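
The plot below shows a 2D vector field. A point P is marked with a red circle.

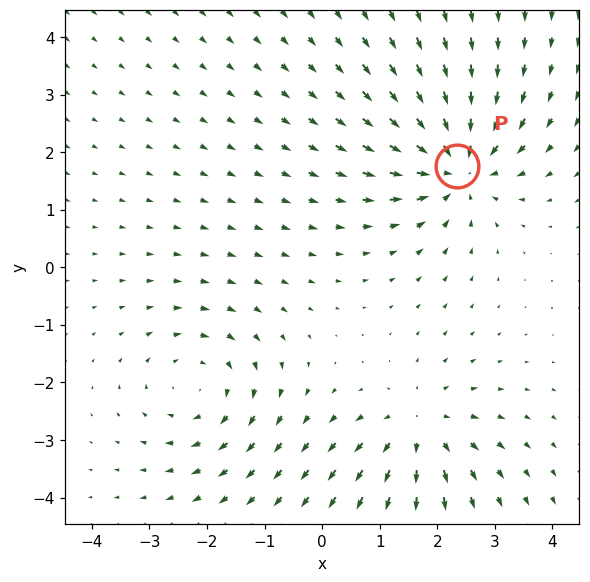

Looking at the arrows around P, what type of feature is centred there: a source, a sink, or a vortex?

sink

At P (2.3, 1.8) the arrows converge inward. Divergence about -5, curl ≈0 — negative divergence with near-zero curl is a sink.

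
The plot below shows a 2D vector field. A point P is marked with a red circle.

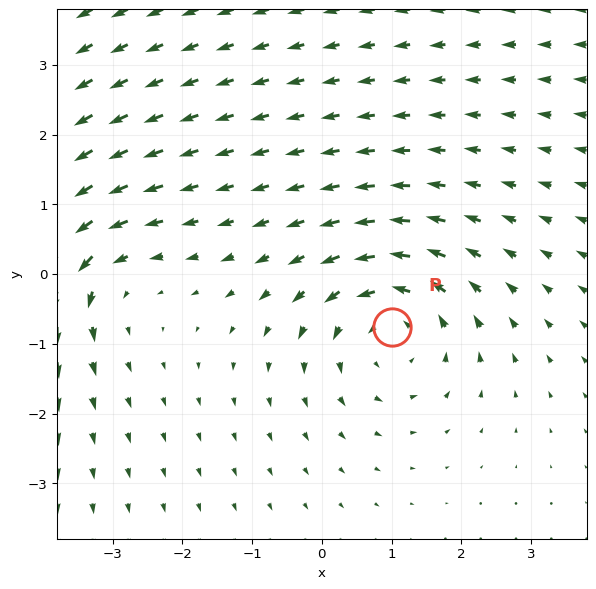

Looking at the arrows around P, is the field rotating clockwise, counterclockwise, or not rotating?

counterclockwise

Near P at (1.0, -0.8) the arrows circulate counterclockwise. The curl (z-component) there is about +4; positive curl means counterclockwise rotation.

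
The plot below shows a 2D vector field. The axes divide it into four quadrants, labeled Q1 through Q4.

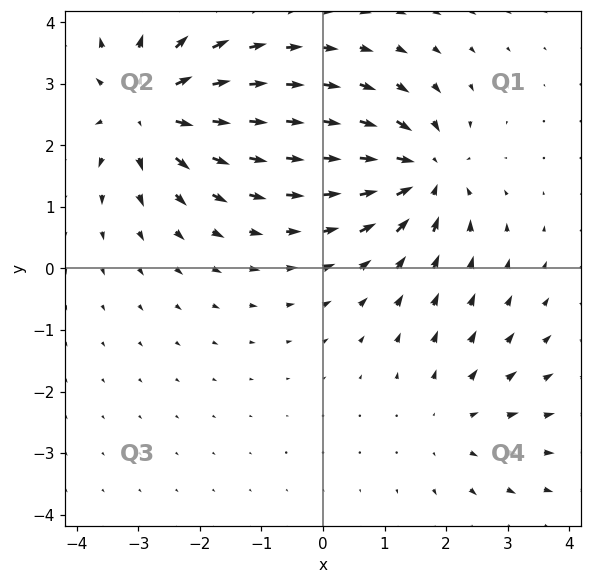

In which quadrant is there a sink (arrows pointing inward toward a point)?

The sink sits at approximately (1.6, 1.5), which lies in quadrant Q1. The divergence there is about -5, negative as expected for a sink.

Q1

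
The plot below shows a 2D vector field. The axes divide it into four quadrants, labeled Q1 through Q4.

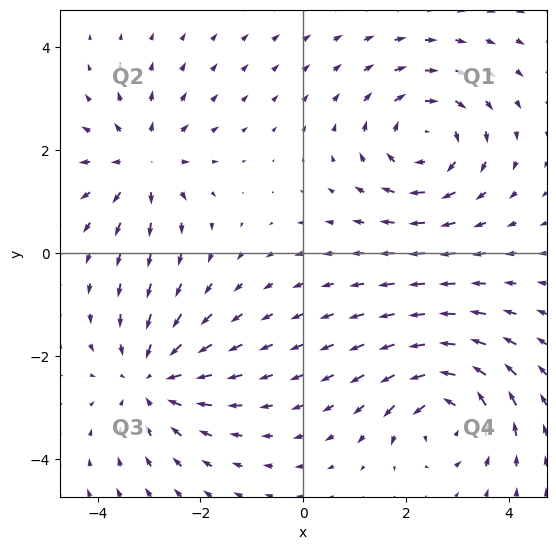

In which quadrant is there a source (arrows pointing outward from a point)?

The source sits at approximately (-3.1, 1.7), which lies in quadrant Q2. The divergence there is about +4, positive as expected for a source.

Q2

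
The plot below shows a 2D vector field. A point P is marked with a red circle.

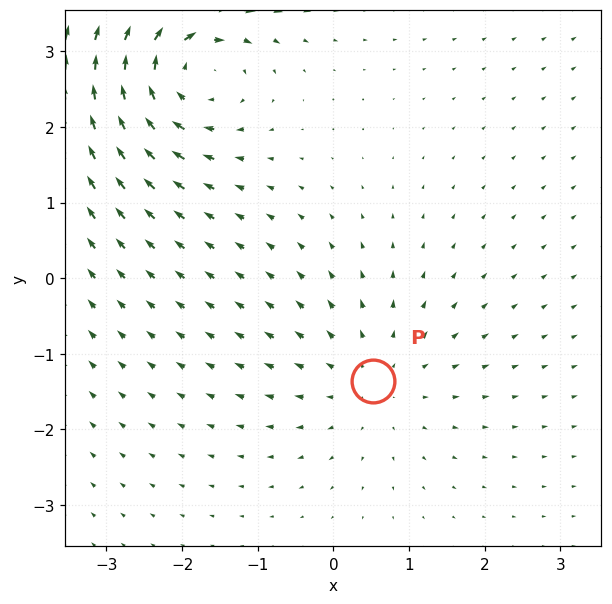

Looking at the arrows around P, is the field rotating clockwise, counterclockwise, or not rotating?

Near P at (0.5, -1.4) the arrows show no circulation. The curl there is ≈0.

not rotating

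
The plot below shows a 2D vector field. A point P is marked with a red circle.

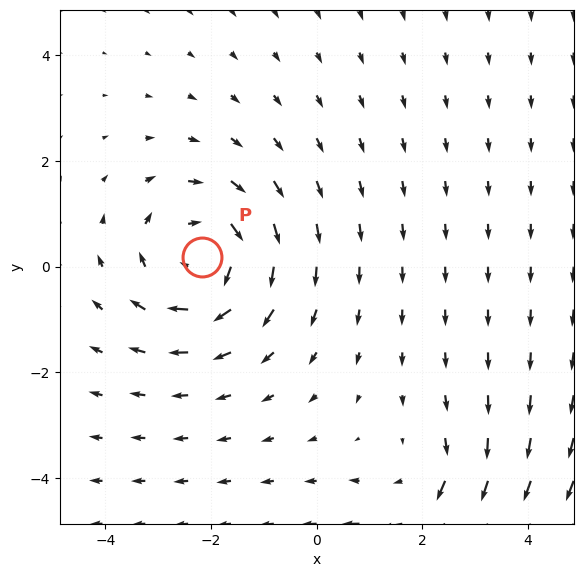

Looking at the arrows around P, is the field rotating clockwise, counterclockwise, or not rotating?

clockwise

Near P at (-2.2, 0.2) the arrows circulate clockwise. The curl (z-component) there is about -4; negative curl means clockwise rotation.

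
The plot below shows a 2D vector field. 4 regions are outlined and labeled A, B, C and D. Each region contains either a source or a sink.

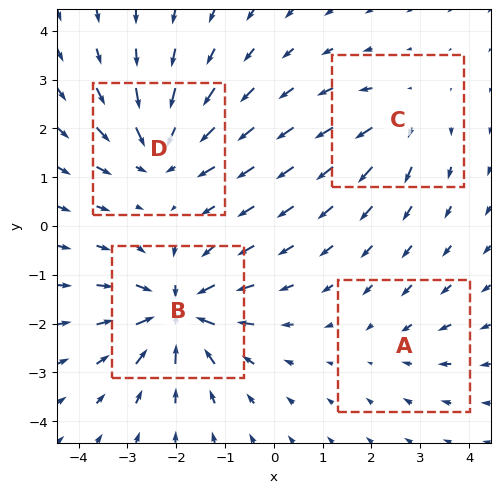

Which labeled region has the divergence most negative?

Divergence at each region's feature centre — A: about -2, B: about -8, C: about +4, D: about -6. Region B is most negative.

B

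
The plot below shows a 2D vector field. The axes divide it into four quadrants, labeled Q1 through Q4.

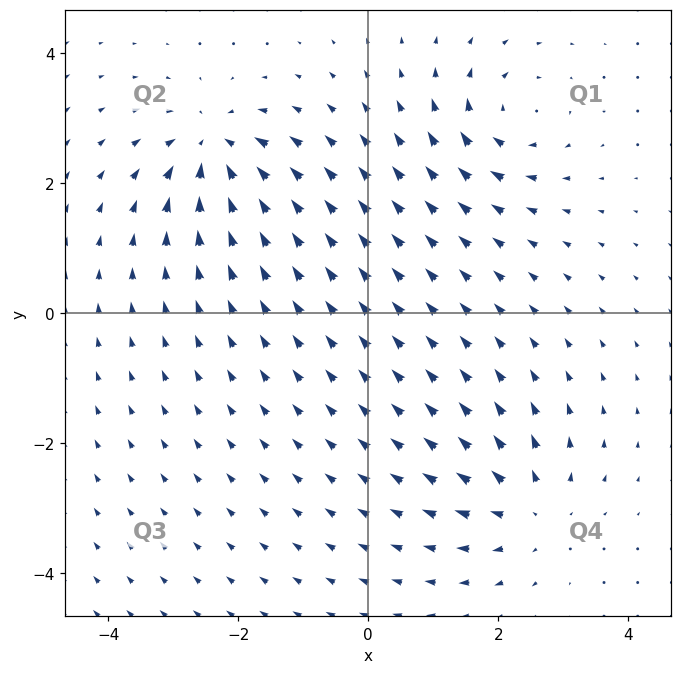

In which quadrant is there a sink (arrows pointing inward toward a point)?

Q2

The sink sits at approximately (-2.4, 2.5), which lies in quadrant Q2. The divergence there is about -7, negative as expected for a sink.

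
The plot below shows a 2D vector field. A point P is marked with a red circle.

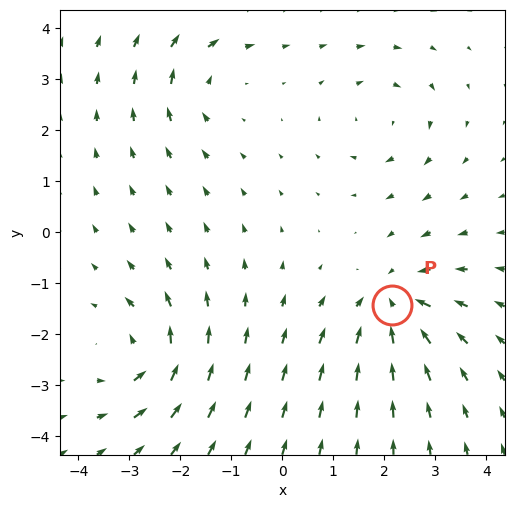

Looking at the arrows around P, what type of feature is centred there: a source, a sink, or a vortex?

sink

At P (2.2, -1.4) the arrows converge inward. Divergence about -5, curl ≈0 — negative divergence with near-zero curl is a sink.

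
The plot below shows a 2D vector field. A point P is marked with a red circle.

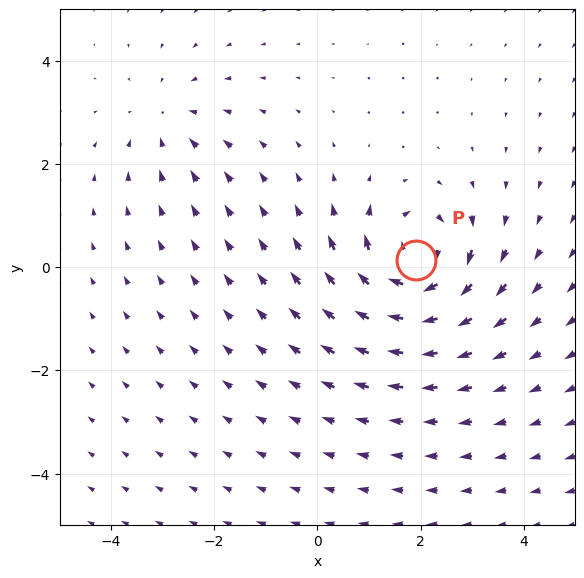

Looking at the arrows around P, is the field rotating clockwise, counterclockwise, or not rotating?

Near P at (1.9, 0.1) the arrows circulate clockwise. The curl (z-component) there is about -7; negative curl means clockwise rotation.

clockwise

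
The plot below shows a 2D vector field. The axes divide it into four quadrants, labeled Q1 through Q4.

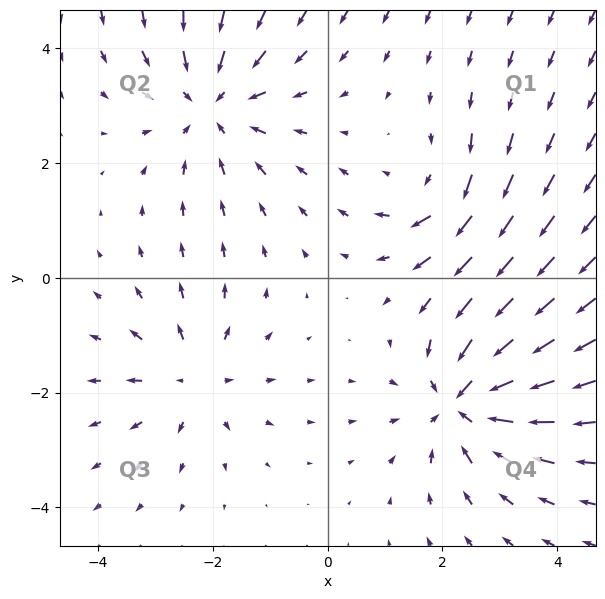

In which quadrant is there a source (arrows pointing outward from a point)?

The source sits at approximately (-2.3, -1.7), which lies in quadrant Q3. The divergence there is about +3, positive as expected for a source.

Q3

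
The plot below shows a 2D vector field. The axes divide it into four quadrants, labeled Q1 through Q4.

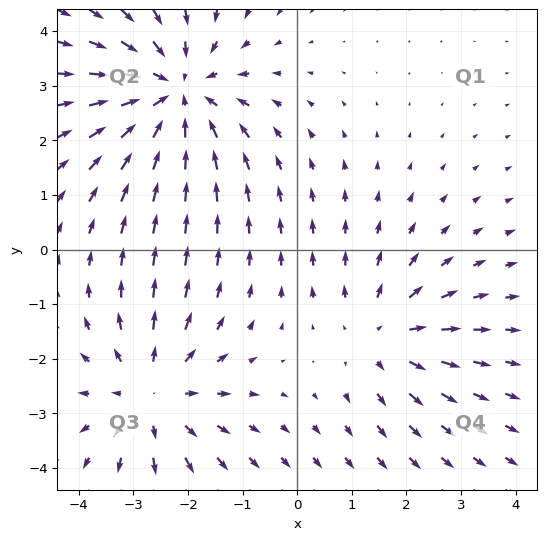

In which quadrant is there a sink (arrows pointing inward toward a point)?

The sink sits at approximately (-2.2, 2.9), which lies in quadrant Q2. The divergence there is about -4, negative as expected for a sink.

Q2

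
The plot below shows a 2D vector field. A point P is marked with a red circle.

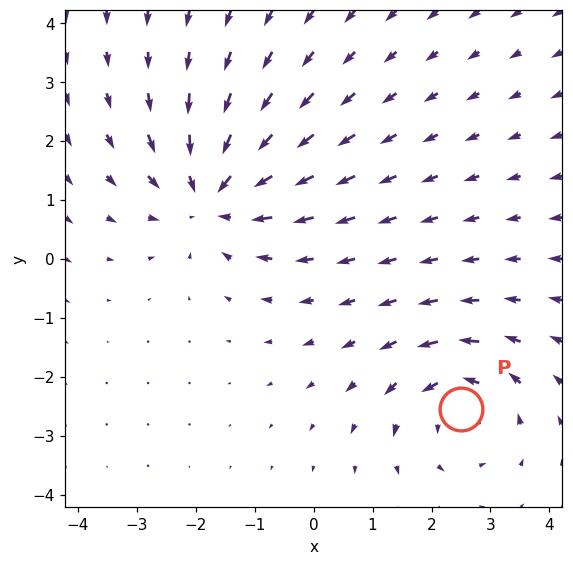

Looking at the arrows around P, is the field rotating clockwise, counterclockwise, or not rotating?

counterclockwise

Near P at (2.5, -2.5) the arrows circulate counterclockwise. The curl (z-component) there is about +3; positive curl means counterclockwise rotation.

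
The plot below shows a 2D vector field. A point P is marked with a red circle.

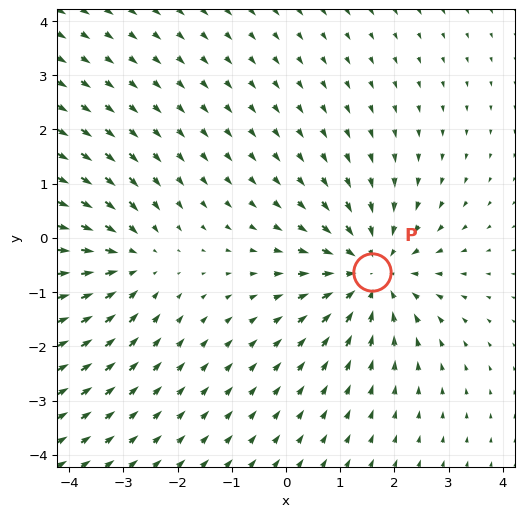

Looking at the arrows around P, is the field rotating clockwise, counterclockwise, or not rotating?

Near P at (1.6, -0.6) the arrows show no circulation. The curl there is ≈0.

not rotating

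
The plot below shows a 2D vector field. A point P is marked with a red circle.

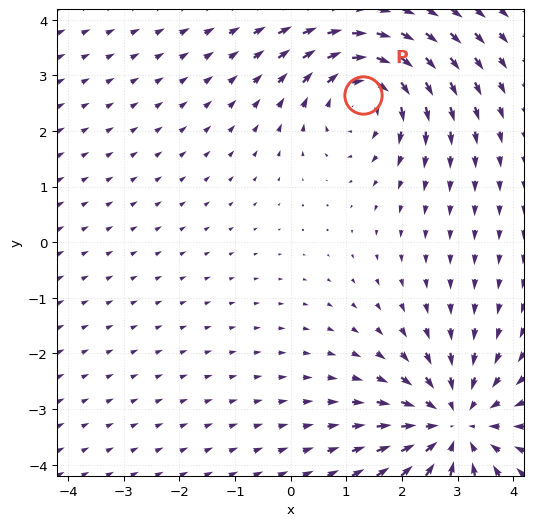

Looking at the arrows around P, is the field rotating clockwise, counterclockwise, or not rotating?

Near P at (1.3, 2.7) the arrows circulate clockwise. The curl (z-component) there is about -4; negative curl means clockwise rotation.

clockwise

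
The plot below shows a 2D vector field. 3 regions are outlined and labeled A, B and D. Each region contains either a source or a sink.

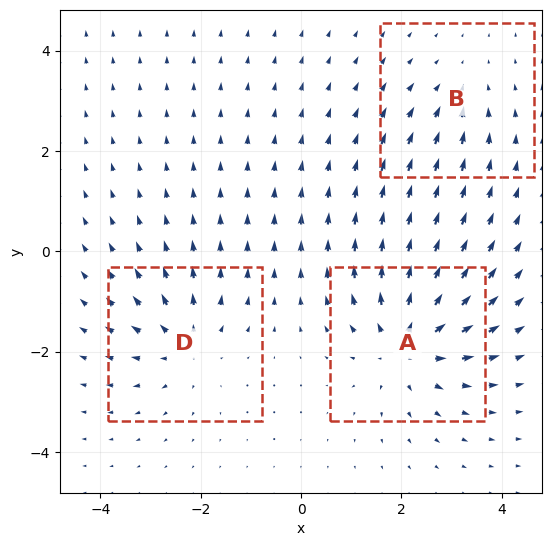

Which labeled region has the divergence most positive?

Divergence at each region's feature centre — A: about +5, B: about -2, D: about +3. Region A is most positive.

A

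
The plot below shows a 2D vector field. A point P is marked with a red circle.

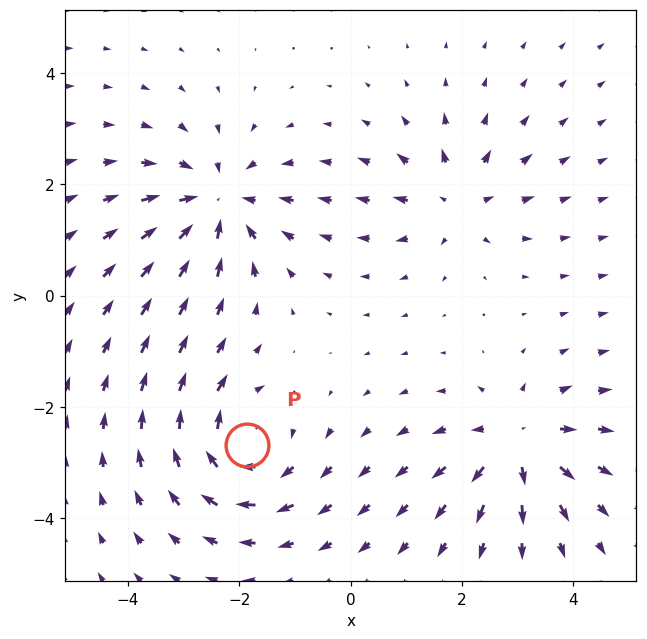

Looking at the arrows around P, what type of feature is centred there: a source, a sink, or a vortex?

At P (-1.9, -2.7) the arrows circulate clockwise. Divergence ≈0, curl about -4 — near-zero divergence with nonzero curl is a vortex.

vortex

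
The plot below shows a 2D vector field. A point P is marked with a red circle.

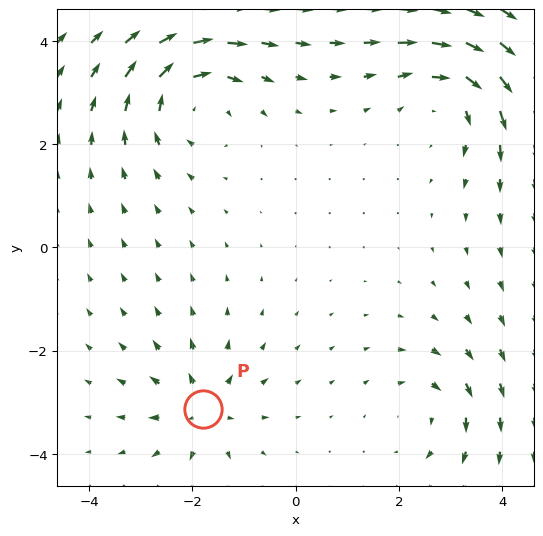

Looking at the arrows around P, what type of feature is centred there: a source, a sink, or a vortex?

At P (-1.8, -3.1) the arrows spread outward. Divergence about +4, curl ≈0 — positive divergence with near-zero curl is a source.

source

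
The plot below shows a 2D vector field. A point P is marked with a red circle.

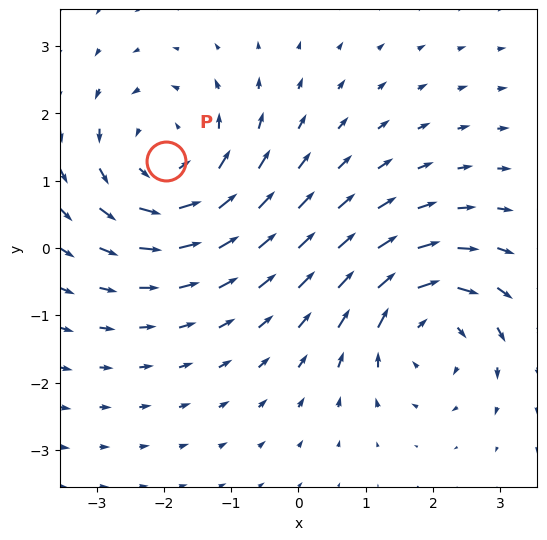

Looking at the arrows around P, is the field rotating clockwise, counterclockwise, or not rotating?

counterclockwise

Near P at (-2.0, 1.3) the arrows circulate counterclockwise. The curl (z-component) there is about +3; positive curl means counterclockwise rotation.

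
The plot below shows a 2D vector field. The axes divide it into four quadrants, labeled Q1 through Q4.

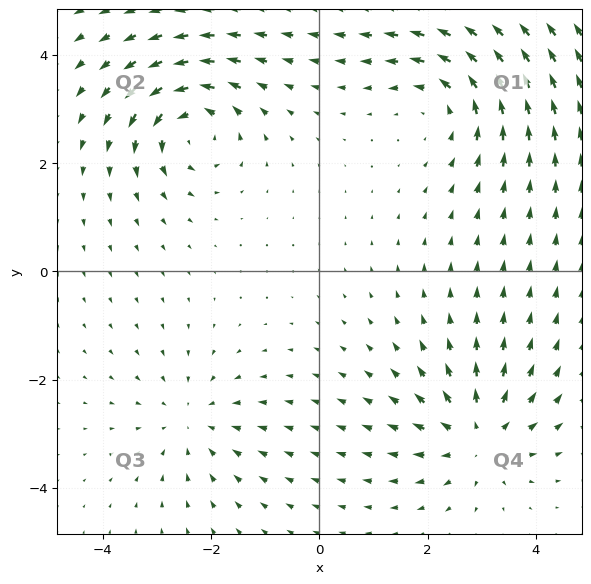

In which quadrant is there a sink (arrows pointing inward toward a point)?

The sink sits at approximately (-2.3, -2.8), which lies in quadrant Q3. The divergence there is about -3, negative as expected for a sink.

Q3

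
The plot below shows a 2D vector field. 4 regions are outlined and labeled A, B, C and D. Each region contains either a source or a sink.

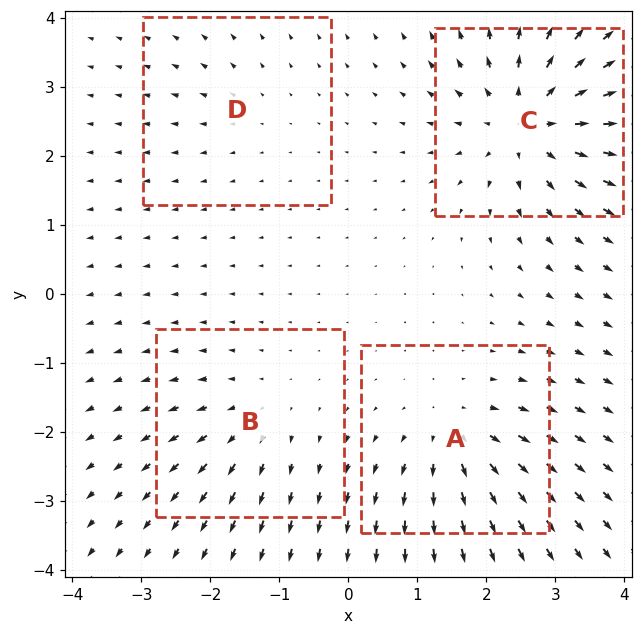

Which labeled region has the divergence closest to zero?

D

Divergence at each region's feature centre — A: about +5, B: about +4, C: about +8, D: about +2. Region D is closest to zero.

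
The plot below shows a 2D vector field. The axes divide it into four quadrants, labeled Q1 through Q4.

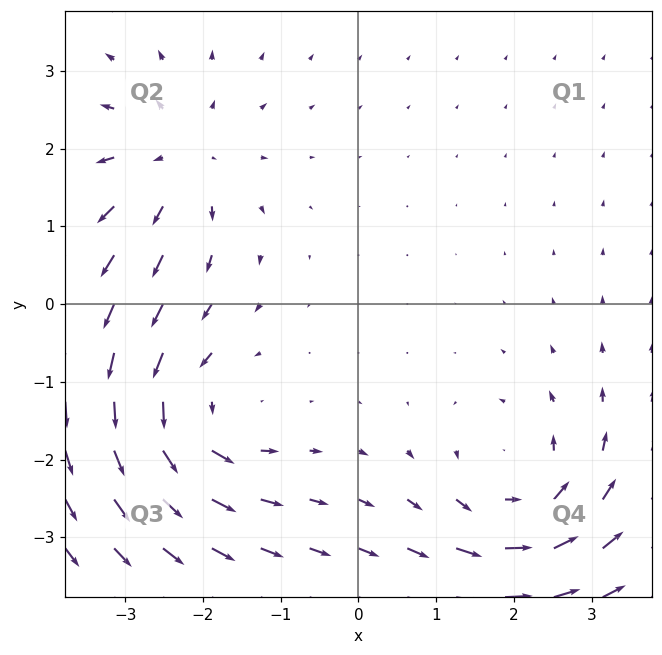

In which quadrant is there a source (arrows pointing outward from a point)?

The source sits at approximately (-2.4, 1.8), which lies in quadrant Q2. The divergence there is about +4, positive as expected for a source.

Q2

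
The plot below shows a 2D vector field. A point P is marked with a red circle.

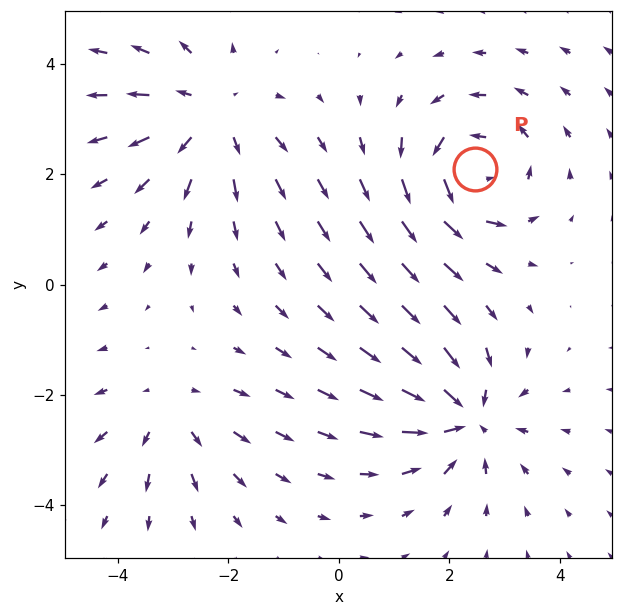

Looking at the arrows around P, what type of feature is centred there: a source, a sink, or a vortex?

vortex

At P (2.5, 2.1) the arrows circulate counterclockwise. Divergence ≈0, curl about +6 — near-zero divergence with nonzero curl is a vortex.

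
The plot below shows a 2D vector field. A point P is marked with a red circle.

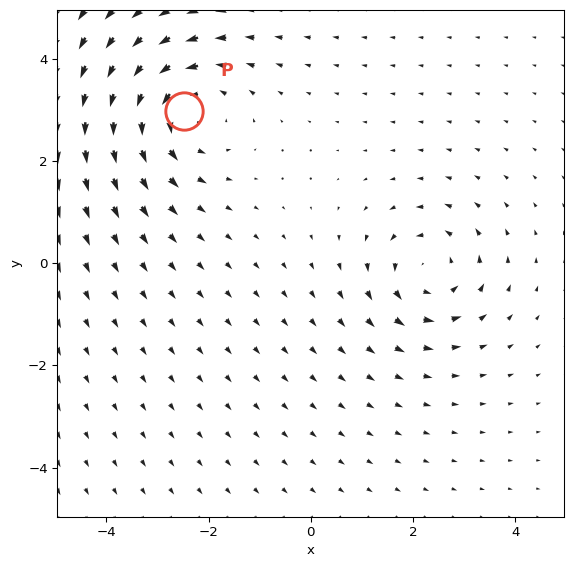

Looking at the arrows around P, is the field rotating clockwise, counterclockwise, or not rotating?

Near P at (-2.5, 3.0) the arrows circulate counterclockwise. The curl (z-component) there is about +4; positive curl means counterclockwise rotation.

counterclockwise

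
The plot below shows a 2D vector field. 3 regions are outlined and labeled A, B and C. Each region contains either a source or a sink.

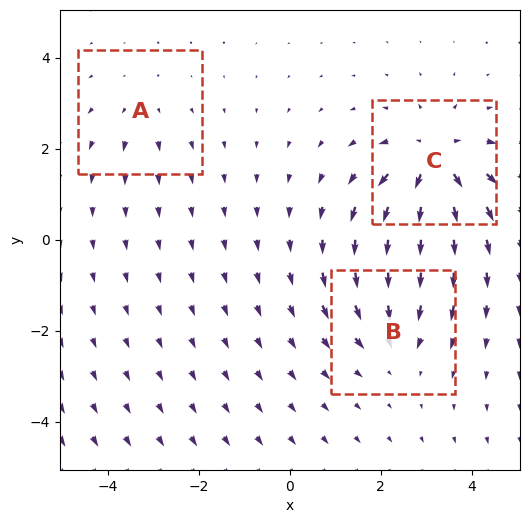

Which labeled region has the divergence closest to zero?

Divergence at each region's feature centre — A: about +2, B: about -3, C: about +5. Region A is closest to zero.

A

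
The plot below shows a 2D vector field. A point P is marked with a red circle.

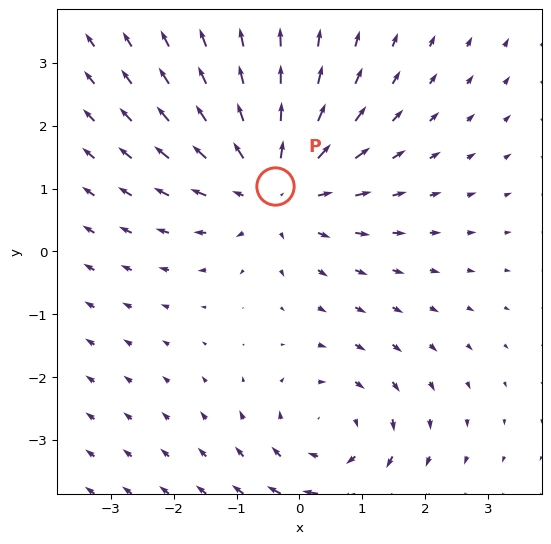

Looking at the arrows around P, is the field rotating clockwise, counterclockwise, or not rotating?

not rotating

Near P at (-0.4, 1.0) the arrows show no circulation. The curl there is ≈0.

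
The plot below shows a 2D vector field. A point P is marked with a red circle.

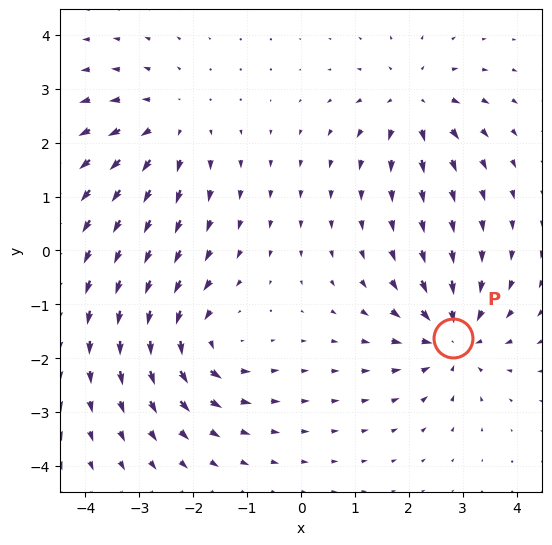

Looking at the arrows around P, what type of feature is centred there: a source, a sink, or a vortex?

At P (2.8, -1.6) the arrows converge inward. Divergence about -6, curl ≈0 — negative divergence with near-zero curl is a sink.

sink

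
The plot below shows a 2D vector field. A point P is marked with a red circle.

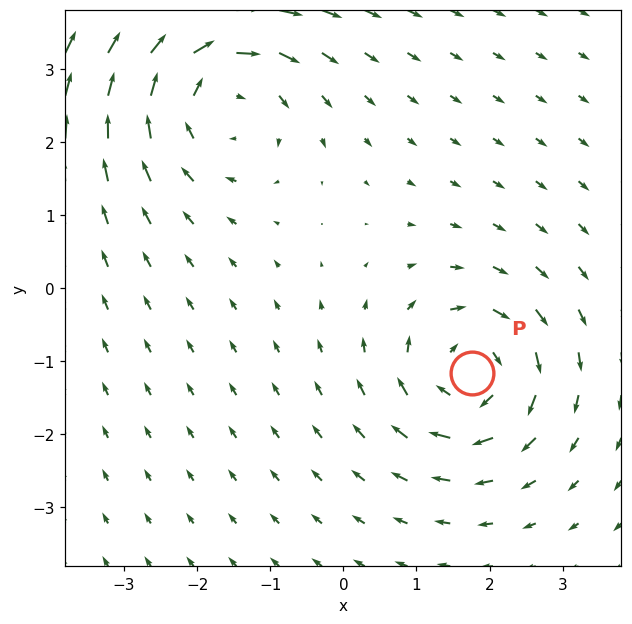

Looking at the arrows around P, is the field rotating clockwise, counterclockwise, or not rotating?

Near P at (1.8, -1.2) the arrows circulate clockwise. The curl (z-component) there is about -5; negative curl means clockwise rotation.

clockwise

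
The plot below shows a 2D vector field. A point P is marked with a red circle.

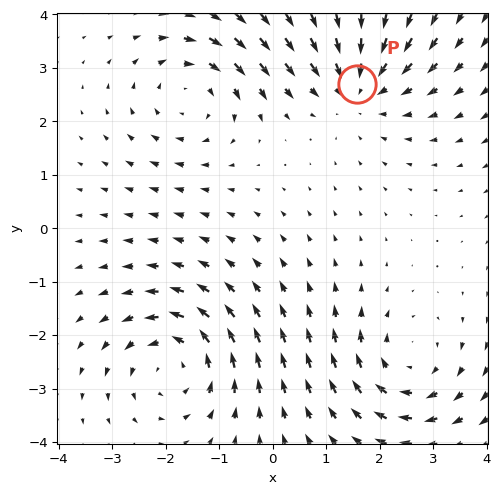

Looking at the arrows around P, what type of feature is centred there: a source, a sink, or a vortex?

At P (1.6, 2.7) the arrows converge inward. Divergence about -4, curl ≈0 — negative divergence with near-zero curl is a sink.

sink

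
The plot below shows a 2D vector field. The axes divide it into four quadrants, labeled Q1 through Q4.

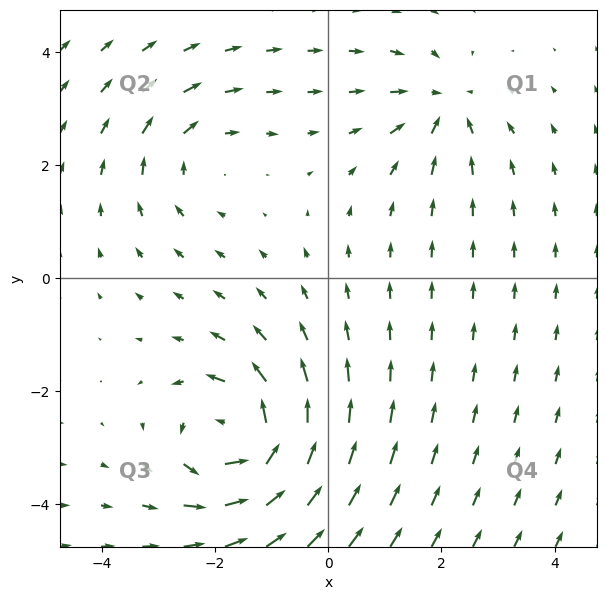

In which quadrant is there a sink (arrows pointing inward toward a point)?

The sink sits at approximately (2.0, 3.0), which lies in quadrant Q1. The divergence there is about -4, negative as expected for a sink.

Q1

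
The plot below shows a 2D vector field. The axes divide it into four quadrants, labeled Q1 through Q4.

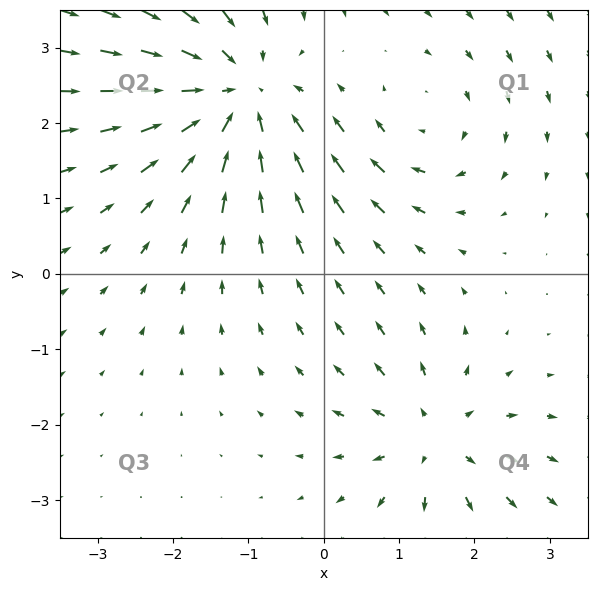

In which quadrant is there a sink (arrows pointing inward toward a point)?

Q2

The sink sits at approximately (-1.2, 2.4), which lies in quadrant Q2. The divergence there is about -5, negative as expected for a sink.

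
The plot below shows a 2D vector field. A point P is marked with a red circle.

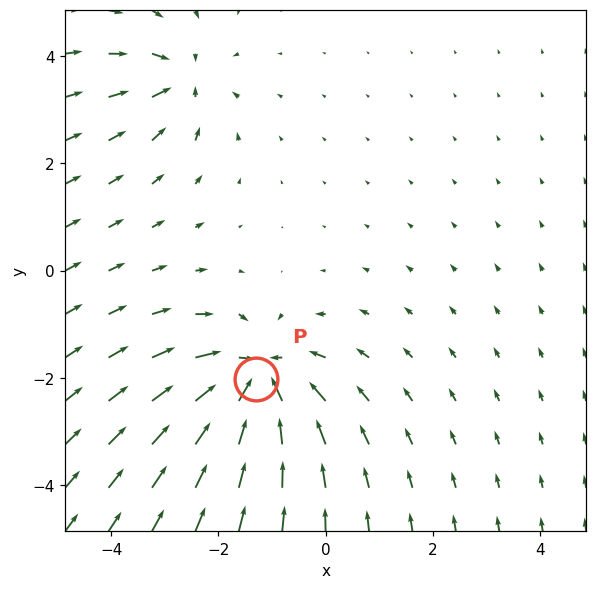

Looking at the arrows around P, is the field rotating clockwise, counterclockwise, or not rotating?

Near P at (-1.3, -2.0) the arrows show no circulation. The curl there is ≈0.

not rotating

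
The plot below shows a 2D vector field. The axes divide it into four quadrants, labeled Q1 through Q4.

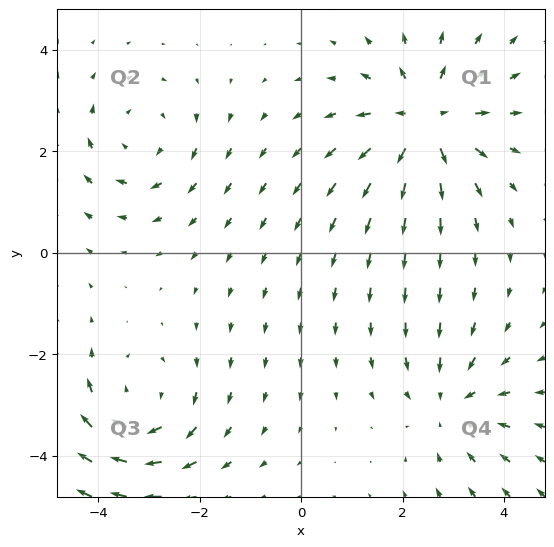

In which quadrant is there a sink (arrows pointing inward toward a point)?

Q4

The sink sits at approximately (3.0, -3.0), which lies in quadrant Q4. The divergence there is about -3, negative as expected for a sink.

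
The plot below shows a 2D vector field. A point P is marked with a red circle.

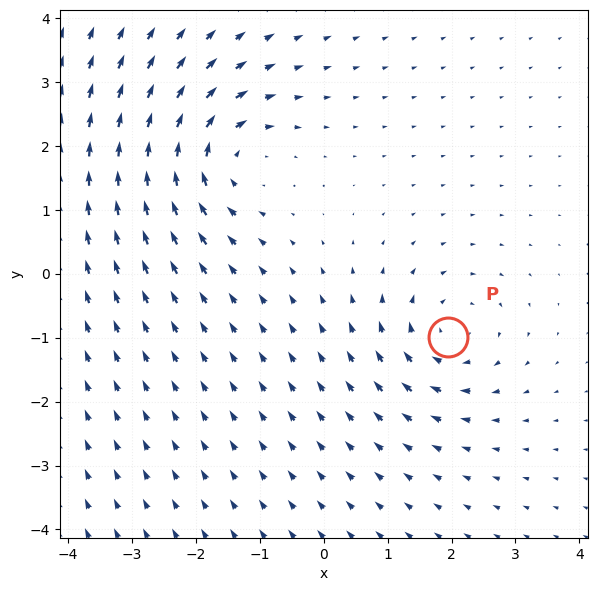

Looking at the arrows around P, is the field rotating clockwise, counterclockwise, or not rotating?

Near P at (1.9, -1.0) the arrows circulate clockwise. The curl (z-component) there is about -4; negative curl means clockwise rotation.

clockwise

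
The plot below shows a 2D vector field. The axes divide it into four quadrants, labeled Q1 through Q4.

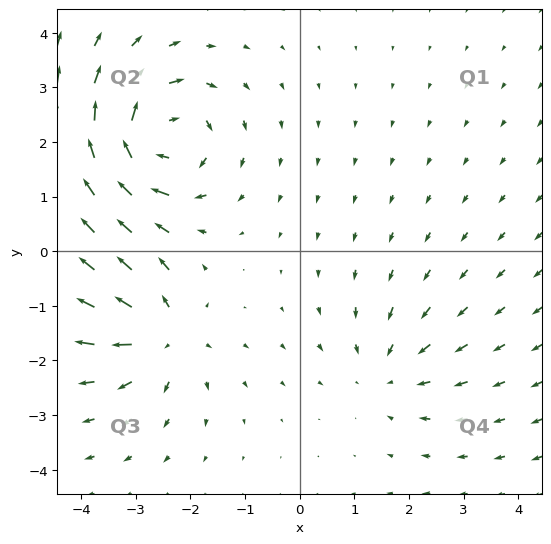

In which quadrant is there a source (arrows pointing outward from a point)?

Q3

The source sits at approximately (-2.5, -1.5), which lies in quadrant Q3. The divergence there is about +5, positive as expected for a source.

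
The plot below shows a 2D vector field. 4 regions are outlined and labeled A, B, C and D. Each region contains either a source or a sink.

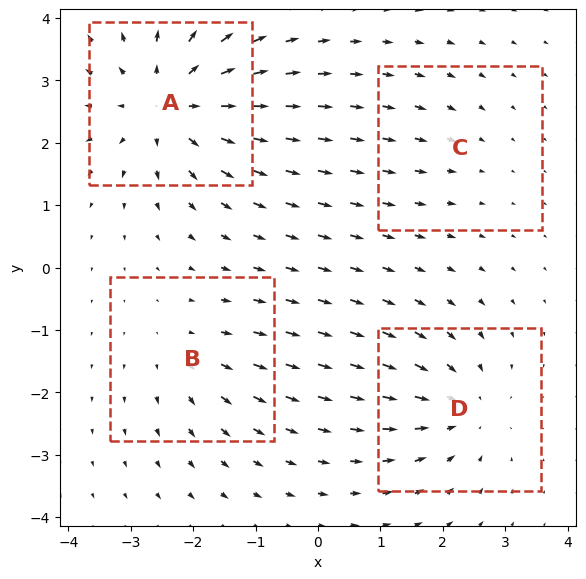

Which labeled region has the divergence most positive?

Divergence at each region's feature centre — A: about +6, B: about +3, C: about -2, D: about -4. Region A is most positive.

A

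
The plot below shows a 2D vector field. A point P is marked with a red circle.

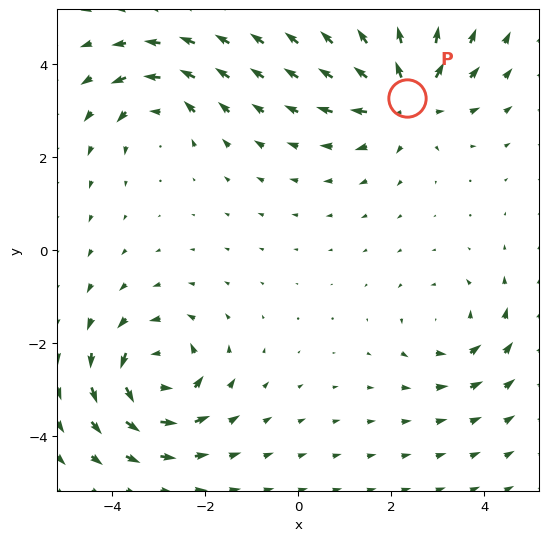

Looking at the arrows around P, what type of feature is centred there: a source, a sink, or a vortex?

source

At P (2.3, 3.3) the arrows spread outward. Divergence about +5, curl ≈0 — positive divergence with near-zero curl is a source.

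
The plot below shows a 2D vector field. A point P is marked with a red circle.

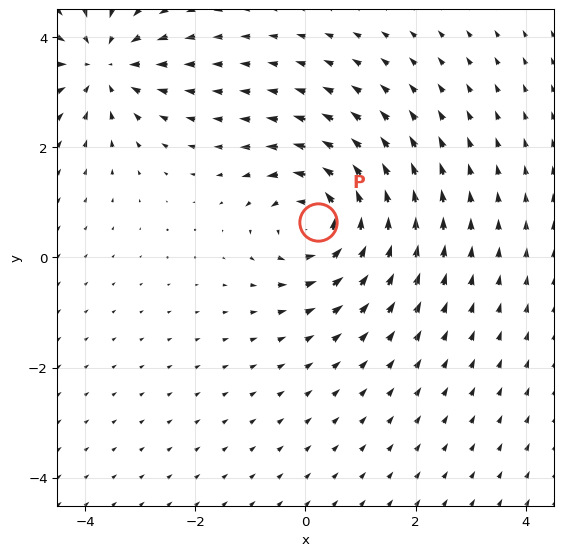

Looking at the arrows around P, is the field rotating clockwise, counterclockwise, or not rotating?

Near P at (0.2, 0.6) the arrows circulate counterclockwise. The curl (z-component) there is about +5; positive curl means counterclockwise rotation.

counterclockwise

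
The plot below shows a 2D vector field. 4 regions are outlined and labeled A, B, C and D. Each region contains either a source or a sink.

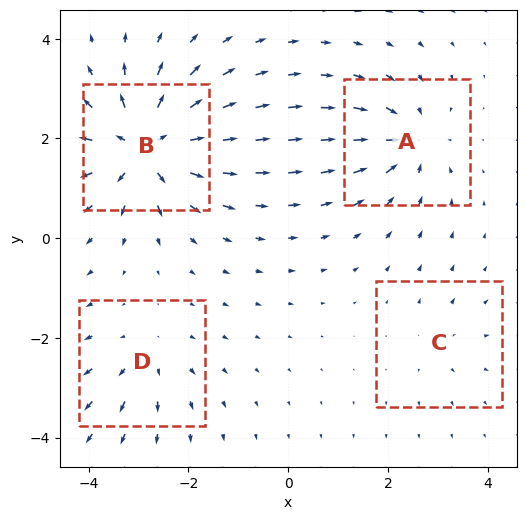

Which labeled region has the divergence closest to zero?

Divergence at each region's feature centre — A: about -5, B: about +8, C: about +2, D: about +3. Region C is closest to zero.

C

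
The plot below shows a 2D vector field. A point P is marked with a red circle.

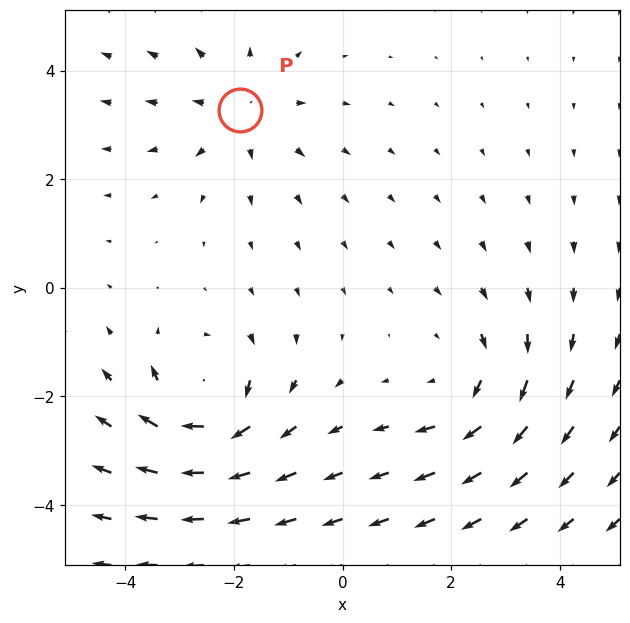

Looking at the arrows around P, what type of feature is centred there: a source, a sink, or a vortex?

source

At P (-1.9, 3.3) the arrows spread outward. Divergence about +3, curl ≈0 — positive divergence with near-zero curl is a source.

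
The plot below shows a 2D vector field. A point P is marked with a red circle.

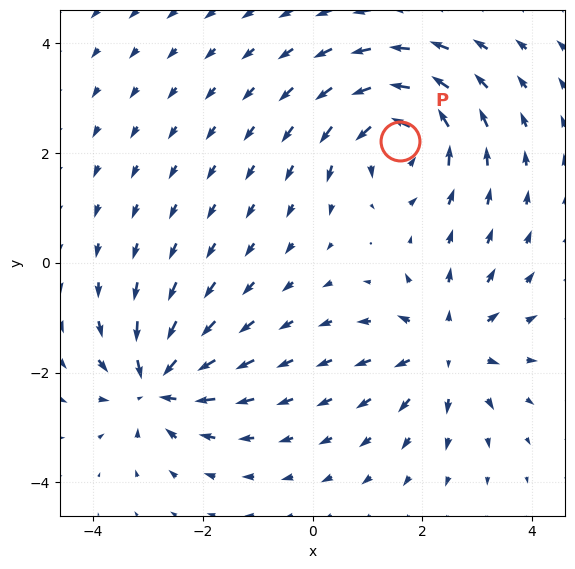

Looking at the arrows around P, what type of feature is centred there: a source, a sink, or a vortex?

At P (1.6, 2.2) the arrows circulate counterclockwise. Divergence ≈0, curl about +5 — near-zero divergence with nonzero curl is a vortex.

vortex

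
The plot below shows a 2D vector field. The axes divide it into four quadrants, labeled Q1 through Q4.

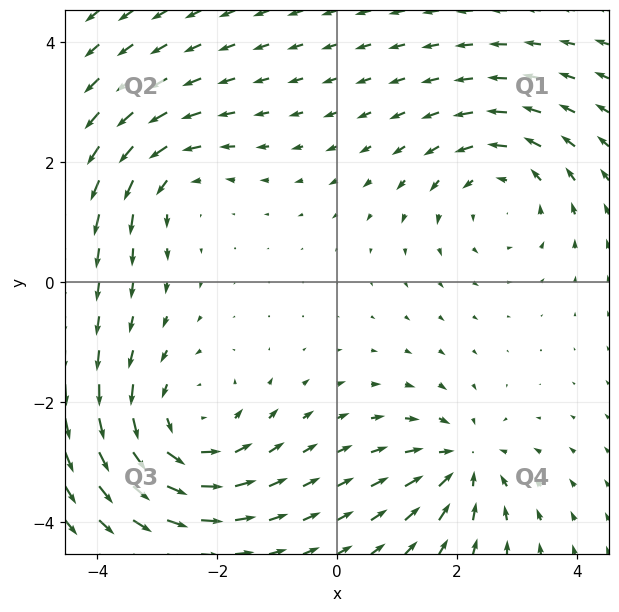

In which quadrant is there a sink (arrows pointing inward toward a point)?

Q4

The sink sits at approximately (2.1, -3.0), which lies in quadrant Q4. The divergence there is about -4, negative as expected for a sink.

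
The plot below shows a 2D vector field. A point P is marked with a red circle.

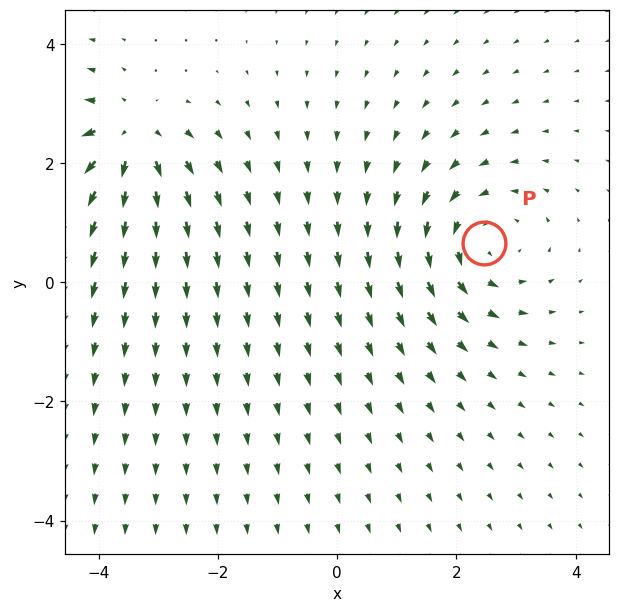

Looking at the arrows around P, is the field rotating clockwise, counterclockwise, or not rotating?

Near P at (2.5, 0.7) the arrows circulate counterclockwise. The curl (z-component) there is about +4; positive curl means counterclockwise rotation.

counterclockwise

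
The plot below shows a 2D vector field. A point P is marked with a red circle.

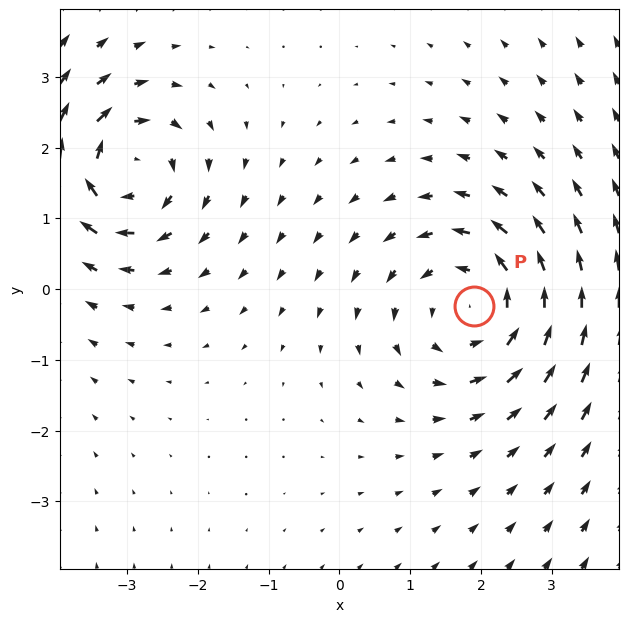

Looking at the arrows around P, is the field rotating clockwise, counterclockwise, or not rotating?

counterclockwise

Near P at (1.9, -0.2) the arrows circulate counterclockwise. The curl (z-component) there is about +3; positive curl means counterclockwise rotation.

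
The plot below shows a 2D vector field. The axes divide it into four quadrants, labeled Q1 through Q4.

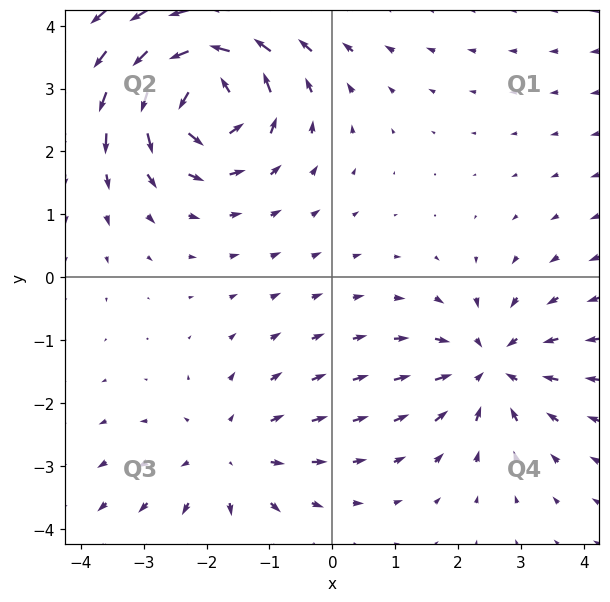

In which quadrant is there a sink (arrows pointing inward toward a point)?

Q4

The sink sits at approximately (2.5, -1.4), which lies in quadrant Q4. The divergence there is about -3, negative as expected for a sink.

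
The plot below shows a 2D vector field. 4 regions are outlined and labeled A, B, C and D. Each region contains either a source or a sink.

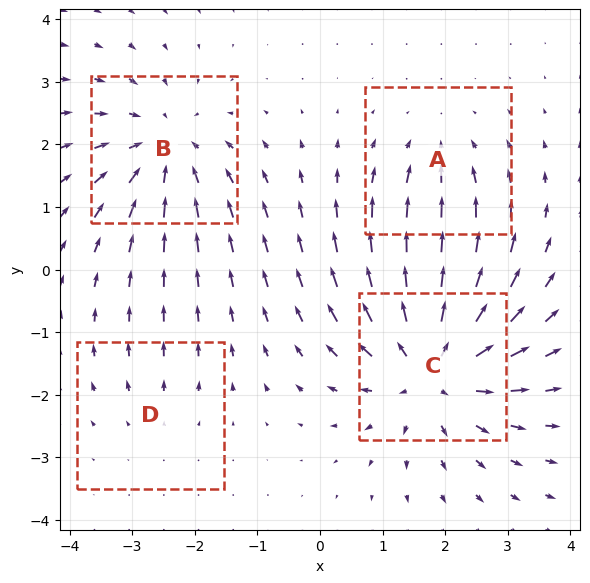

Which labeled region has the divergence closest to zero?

Divergence at each region's feature centre — A: about -3, B: about -5, C: about +7, D: about +2. Region D is closest to zero.

D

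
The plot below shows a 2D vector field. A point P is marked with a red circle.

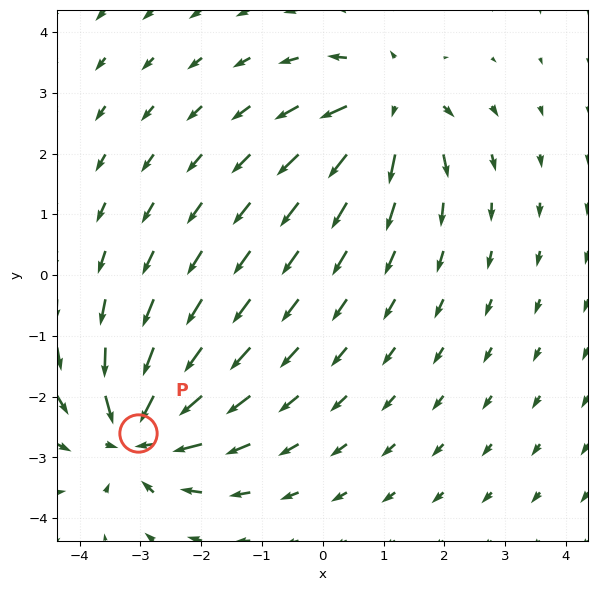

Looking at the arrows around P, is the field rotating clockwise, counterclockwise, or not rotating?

Near P at (-3.0, -2.6) the arrows show no circulation. The curl there is ≈0.

not rotating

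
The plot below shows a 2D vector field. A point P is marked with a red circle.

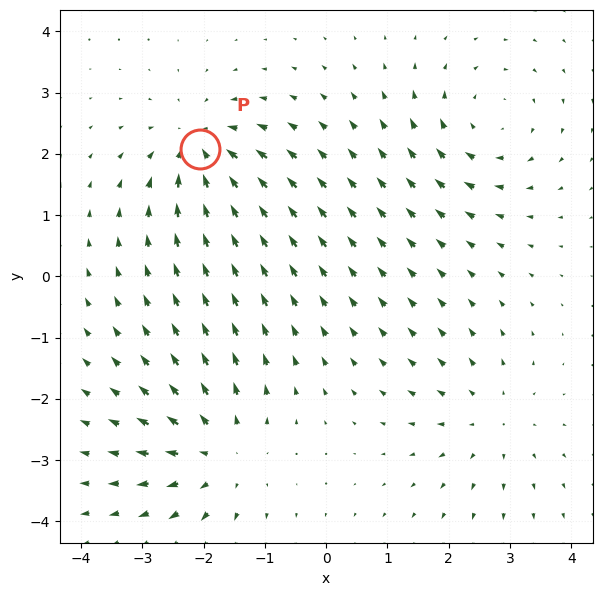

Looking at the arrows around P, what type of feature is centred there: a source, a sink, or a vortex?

sink

At P (-2.1, 2.1) the arrows converge inward. Divergence about -5, curl ≈0 — negative divergence with near-zero curl is a sink.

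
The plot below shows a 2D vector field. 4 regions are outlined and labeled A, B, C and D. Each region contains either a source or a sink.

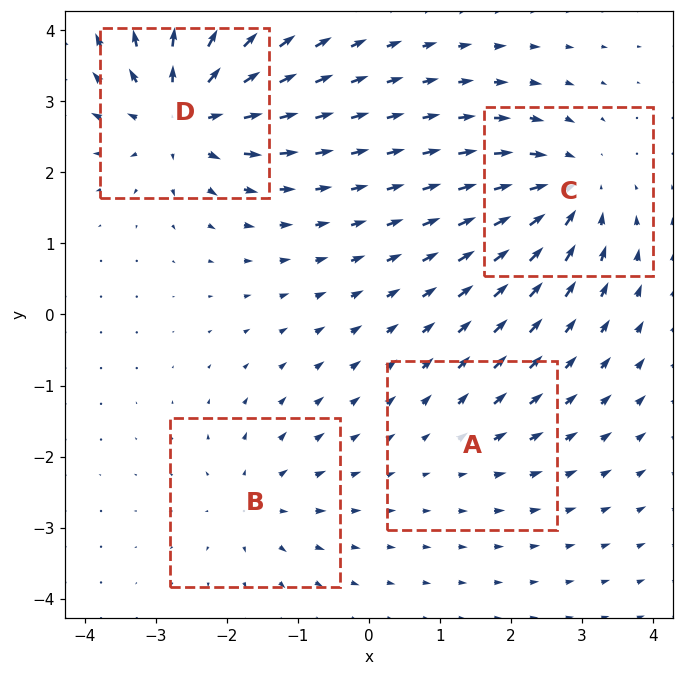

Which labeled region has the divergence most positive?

D

Divergence at each region's feature centre — A: about +2, B: about +4, C: about -6, D: about +8. Region D is most positive.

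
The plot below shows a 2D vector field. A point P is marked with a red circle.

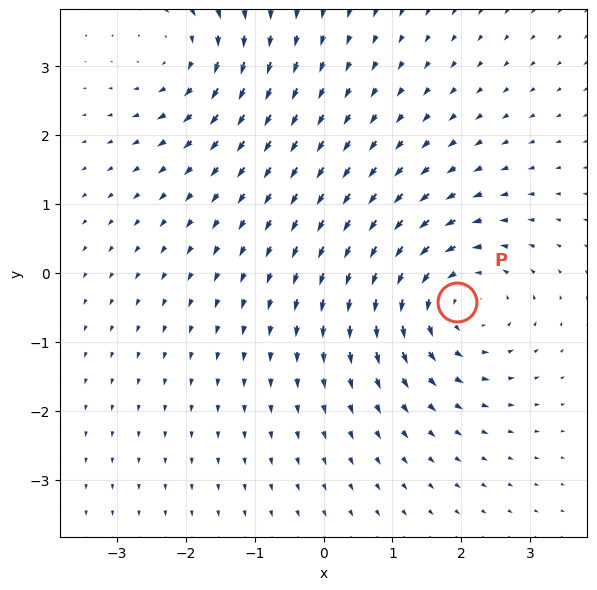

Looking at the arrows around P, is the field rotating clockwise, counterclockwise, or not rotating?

Near P at (1.9, -0.4) the arrows circulate counterclockwise. The curl (z-component) there is about +4; positive curl means counterclockwise rotation.

counterclockwise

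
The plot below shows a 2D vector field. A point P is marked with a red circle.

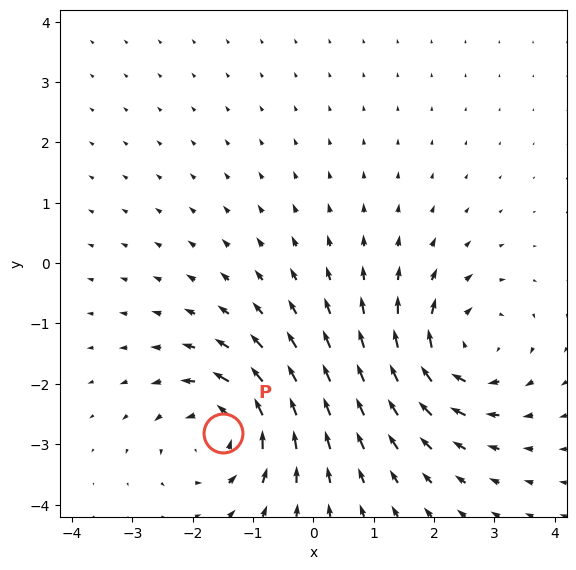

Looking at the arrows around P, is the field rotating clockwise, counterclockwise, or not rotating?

counterclockwise

Near P at (-1.5, -2.8) the arrows circulate counterclockwise. The curl (z-component) there is about +4; positive curl means counterclockwise rotation.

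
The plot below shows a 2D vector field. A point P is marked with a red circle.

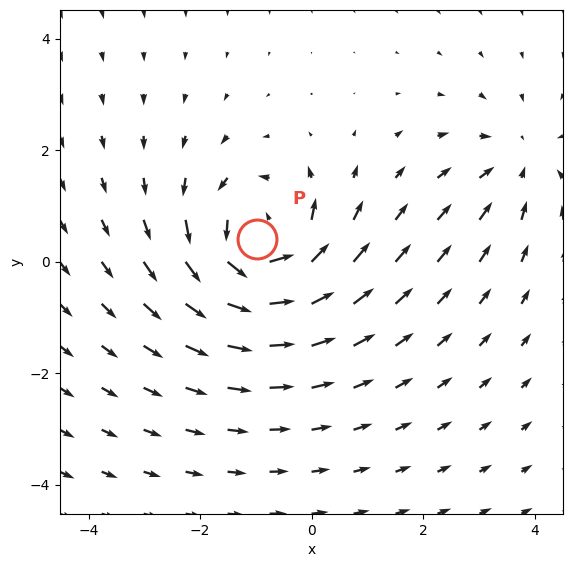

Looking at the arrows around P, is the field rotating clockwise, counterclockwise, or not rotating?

Near P at (-1.0, 0.4) the arrows circulate counterclockwise. The curl (z-component) there is about +5; positive curl means counterclockwise rotation.

counterclockwise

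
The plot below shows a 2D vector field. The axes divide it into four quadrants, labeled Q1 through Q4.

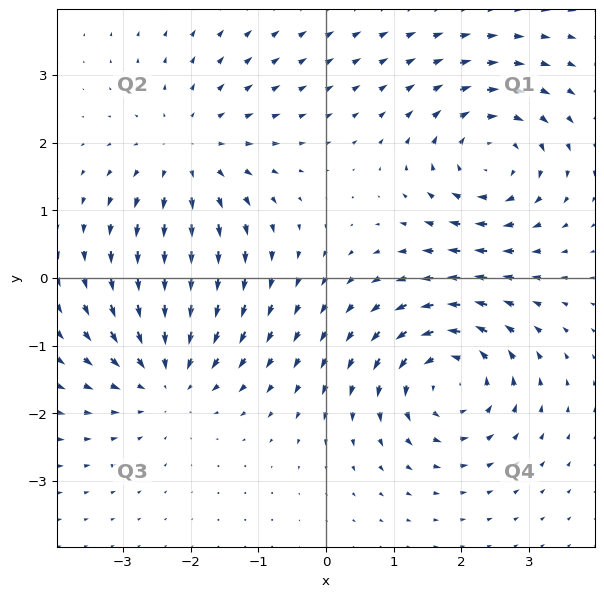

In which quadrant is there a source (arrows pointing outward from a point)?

Q2

The source sits at approximately (-2.0, 1.8), which lies in quadrant Q2. The divergence there is about +4, positive as expected for a source.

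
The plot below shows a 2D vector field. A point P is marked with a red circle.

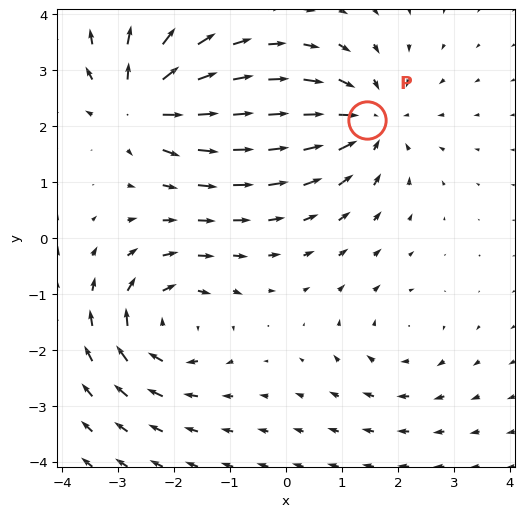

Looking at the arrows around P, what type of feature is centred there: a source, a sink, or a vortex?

At P (1.5, 2.1) the arrows converge inward. Divergence about -4, curl ≈0 — negative divergence with near-zero curl is a sink.

sink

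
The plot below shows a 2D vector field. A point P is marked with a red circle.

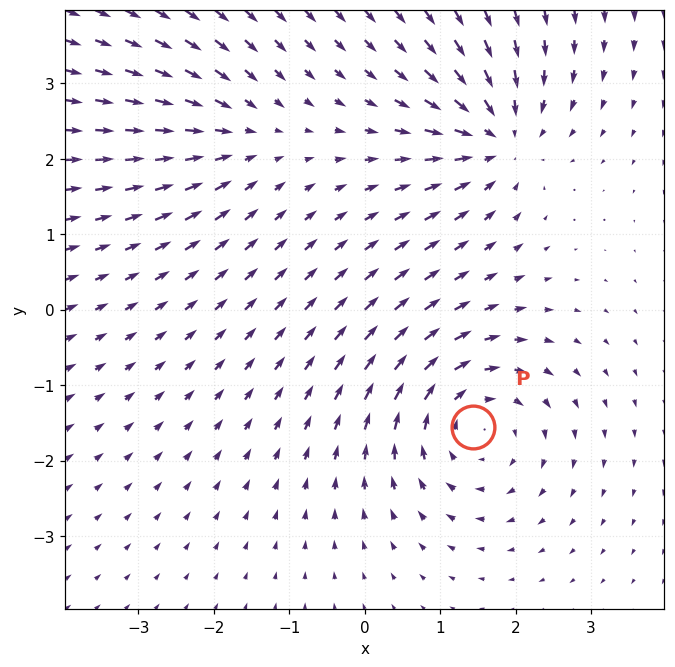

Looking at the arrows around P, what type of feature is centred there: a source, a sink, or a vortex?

vortex

At P (1.4, -1.5) the arrows circulate clockwise. Divergence ≈0, curl about -5 — near-zero divergence with nonzero curl is a vortex.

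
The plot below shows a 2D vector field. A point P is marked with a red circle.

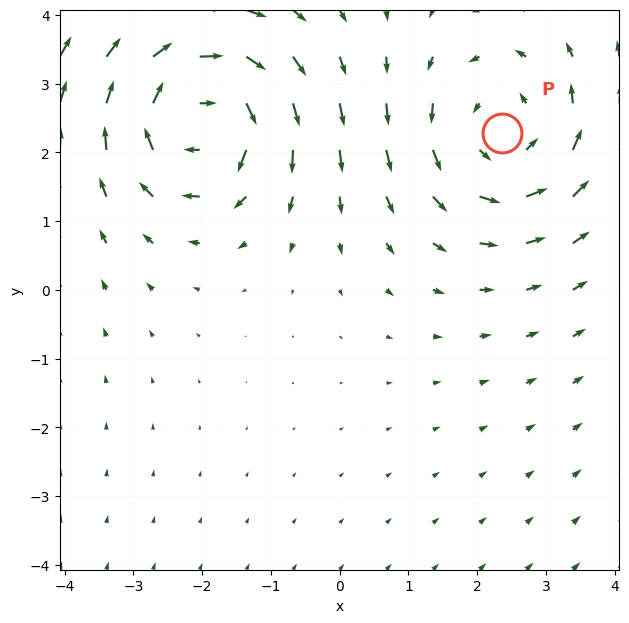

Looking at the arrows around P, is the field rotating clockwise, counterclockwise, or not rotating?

counterclockwise

Near P at (2.4, 2.3) the arrows circulate counterclockwise. The curl (z-component) there is about +3; positive curl means counterclockwise rotation.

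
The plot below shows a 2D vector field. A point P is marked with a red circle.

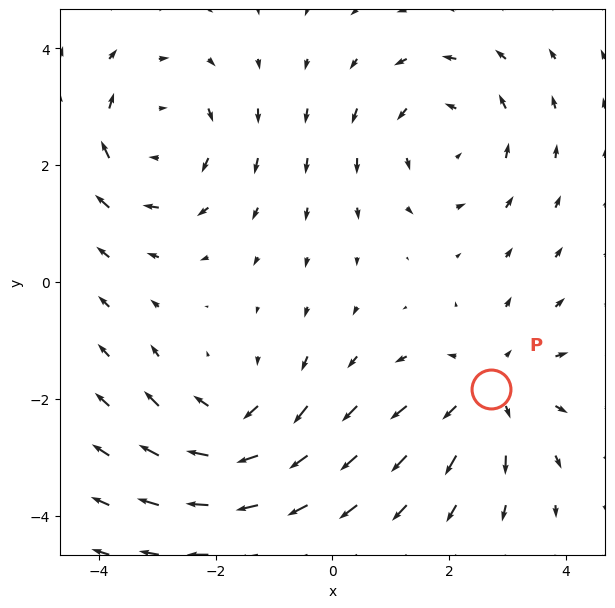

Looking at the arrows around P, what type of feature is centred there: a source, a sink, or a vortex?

source

At P (2.7, -1.8) the arrows spread outward. Divergence about +4, curl ≈0 — positive divergence with near-zero curl is a source.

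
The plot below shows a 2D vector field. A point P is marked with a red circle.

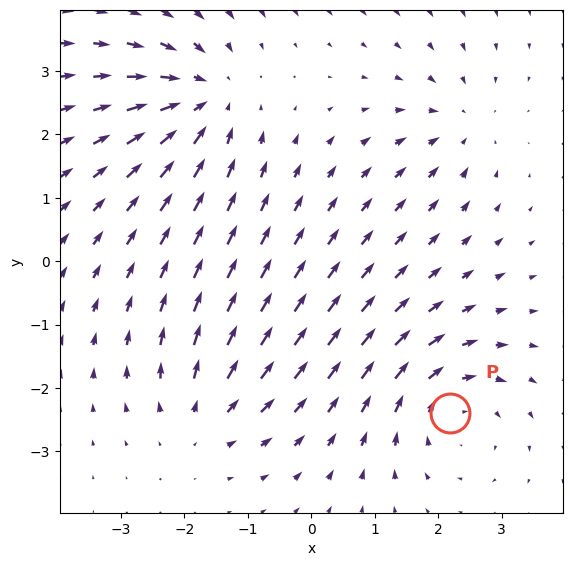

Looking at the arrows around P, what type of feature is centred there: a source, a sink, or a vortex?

vortex

At P (2.2, -2.4) the arrows circulate clockwise. Divergence ≈0, curl about -4 — near-zero divergence with nonzero curl is a vortex.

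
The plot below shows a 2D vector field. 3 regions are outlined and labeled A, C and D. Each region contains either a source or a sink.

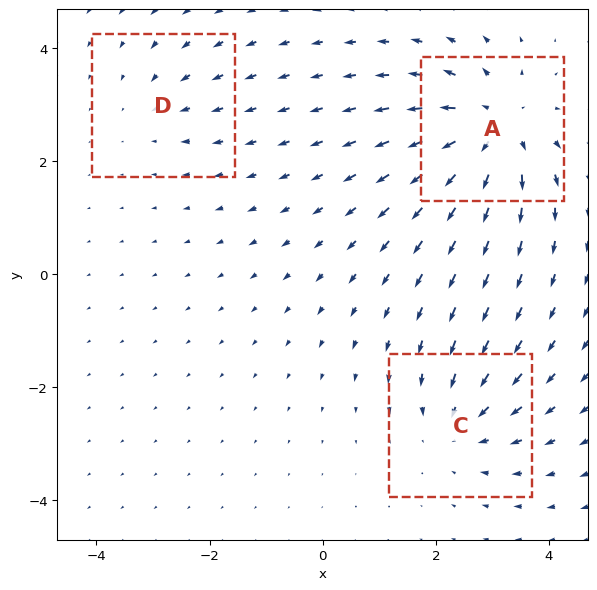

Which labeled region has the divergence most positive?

A

Divergence at each region's feature centre — A: about +5, C: about -3, D: about -2. Region A is most positive.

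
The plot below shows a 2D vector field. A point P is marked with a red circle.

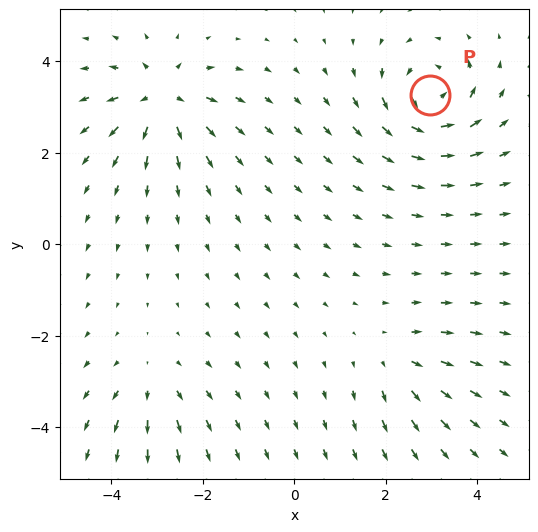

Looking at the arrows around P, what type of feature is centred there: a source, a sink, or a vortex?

At P (3.0, 3.3) the arrows circulate counterclockwise. Divergence ≈0, curl about +7 — near-zero divergence with nonzero curl is a vortex.

vortex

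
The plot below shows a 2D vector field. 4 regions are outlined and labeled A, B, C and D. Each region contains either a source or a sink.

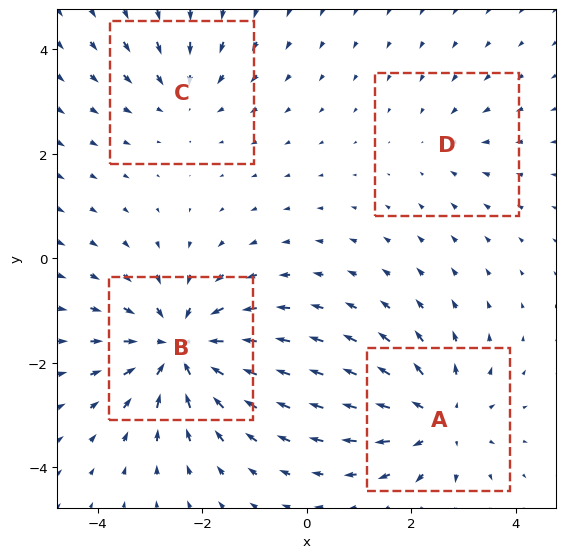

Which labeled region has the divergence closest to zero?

Divergence at each region's feature centre — A: about +5, B: about -6, C: about -3, D: about -2. Region D is closest to zero.

D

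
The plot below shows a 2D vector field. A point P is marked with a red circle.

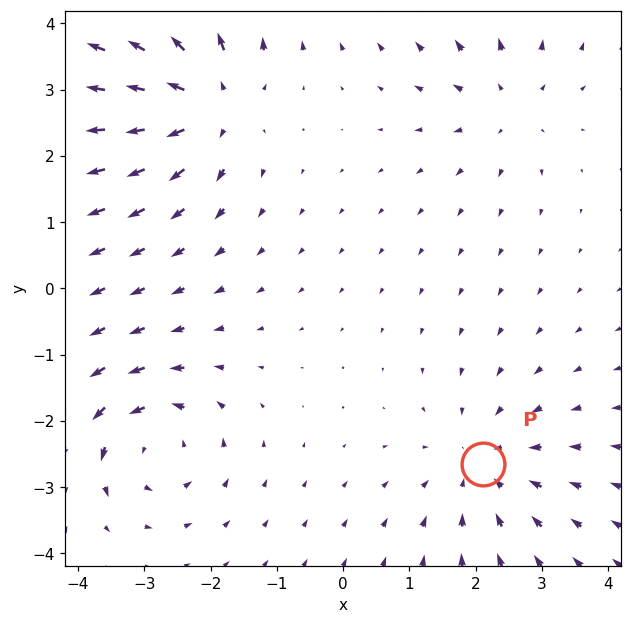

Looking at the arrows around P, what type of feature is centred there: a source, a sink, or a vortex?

At P (2.1, -2.7) the arrows converge inward. Divergence about -3, curl ≈0 — negative divergence with near-zero curl is a sink.

sink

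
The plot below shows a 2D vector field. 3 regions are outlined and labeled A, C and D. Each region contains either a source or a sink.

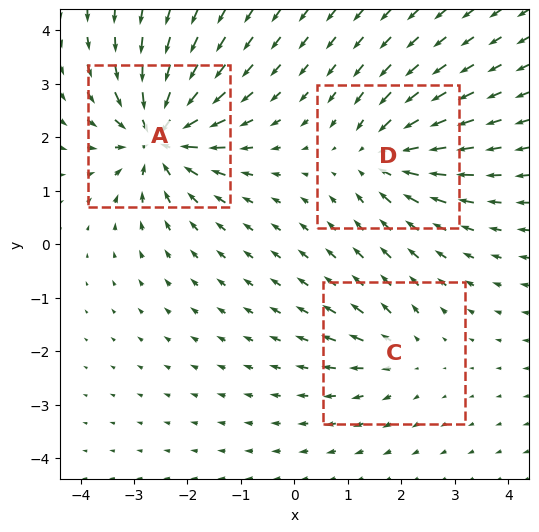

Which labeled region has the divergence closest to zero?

Divergence at each region's feature centre — A: about -6, C: about +2, D: about -4. Region C is closest to zero.

C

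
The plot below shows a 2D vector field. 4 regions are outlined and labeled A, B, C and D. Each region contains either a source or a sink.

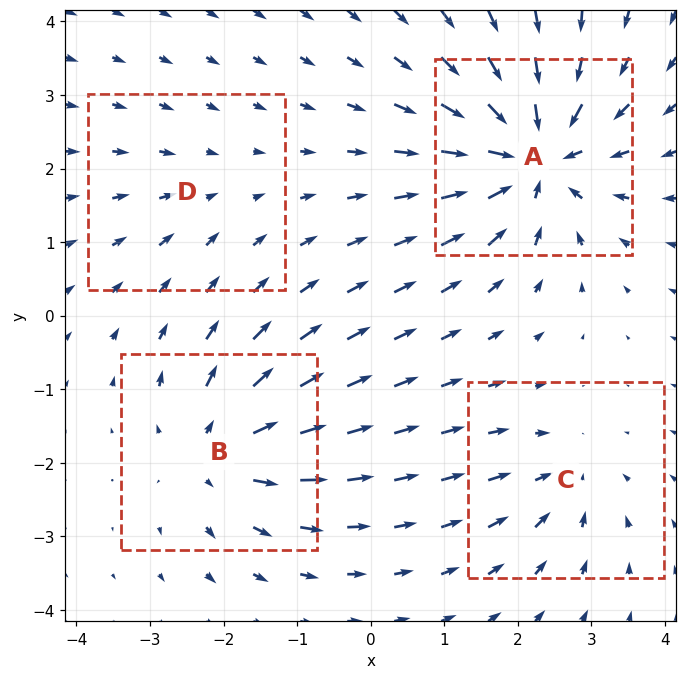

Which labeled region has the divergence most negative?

Divergence at each region's feature centre — A: about -8, B: about +5, C: about -4, D: about -2. Region A is most negative.

A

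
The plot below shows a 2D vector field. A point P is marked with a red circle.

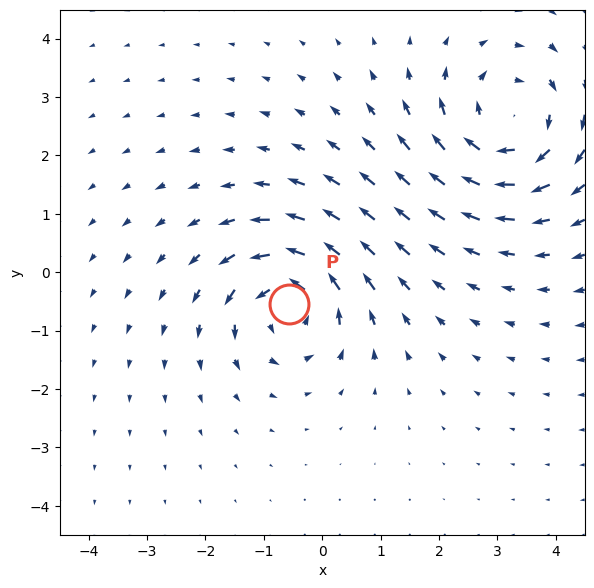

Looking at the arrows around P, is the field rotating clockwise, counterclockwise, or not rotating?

Near P at (-0.6, -0.5) the arrows circulate counterclockwise. The curl (z-component) there is about +4; positive curl means counterclockwise rotation.

counterclockwise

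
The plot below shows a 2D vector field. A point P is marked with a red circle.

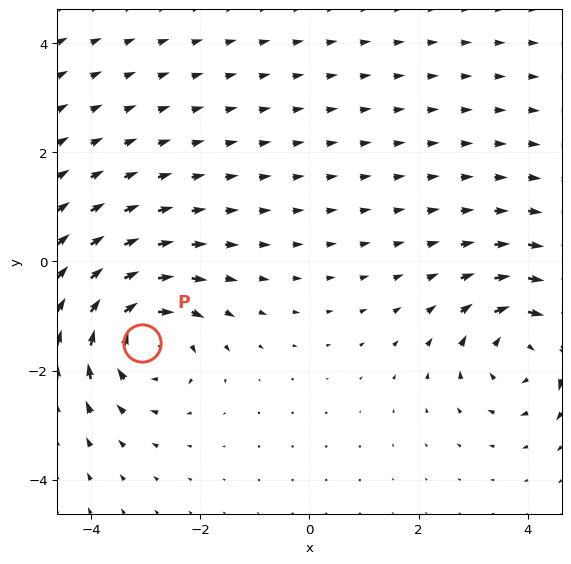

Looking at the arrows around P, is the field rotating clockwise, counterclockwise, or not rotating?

clockwise

Near P at (-3.1, -1.5) the arrows circulate clockwise. The curl (z-component) there is about -4; negative curl means clockwise rotation.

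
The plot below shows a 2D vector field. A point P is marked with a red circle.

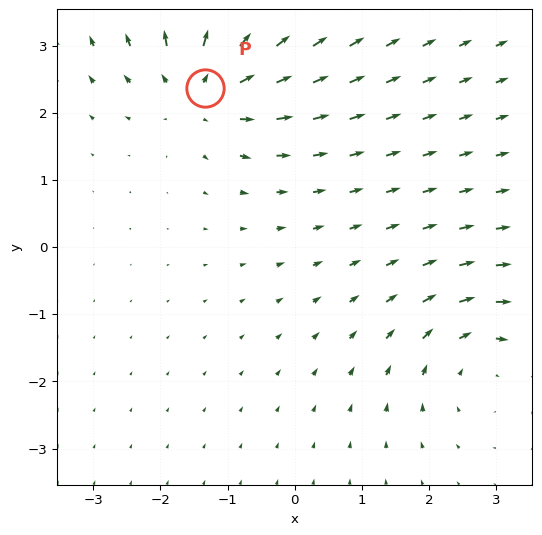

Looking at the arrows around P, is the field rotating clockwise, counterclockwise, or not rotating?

not rotating

Near P at (-1.3, 2.4) the arrows show no circulation. The curl there is ≈0.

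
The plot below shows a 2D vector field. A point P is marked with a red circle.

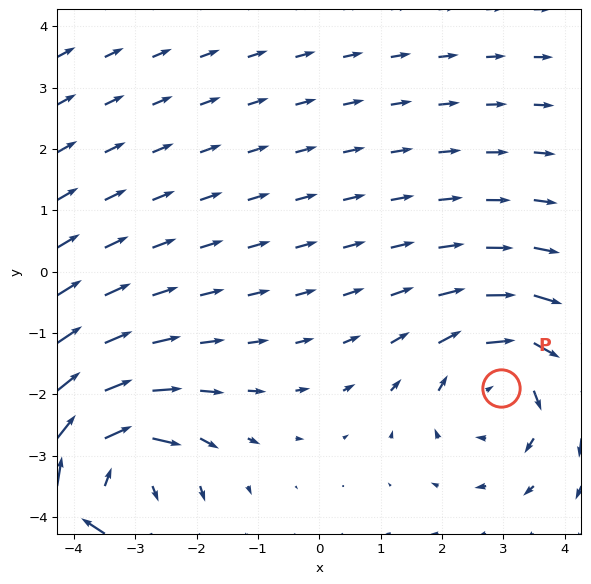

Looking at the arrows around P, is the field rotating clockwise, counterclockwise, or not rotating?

Near P at (3.0, -1.9) the arrows circulate clockwise. The curl (z-component) there is about -3; negative curl means clockwise rotation.

clockwise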